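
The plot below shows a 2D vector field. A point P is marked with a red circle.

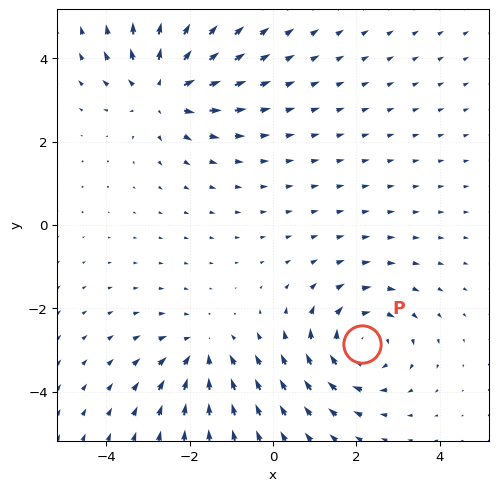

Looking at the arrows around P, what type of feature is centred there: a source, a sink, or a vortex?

At P (2.1, -2.8) the arrows circulate clockwise. Divergence ≈0, curl about -4 — near-zero divergence with nonzero curl is a vortex.

vortex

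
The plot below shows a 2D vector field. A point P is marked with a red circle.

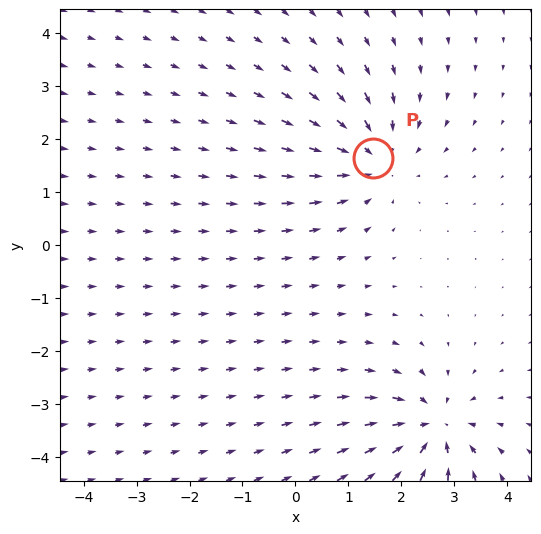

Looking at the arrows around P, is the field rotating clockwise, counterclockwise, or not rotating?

Near P at (1.5, 1.6) the arrows show no circulation. The curl there is ≈0.

not rotating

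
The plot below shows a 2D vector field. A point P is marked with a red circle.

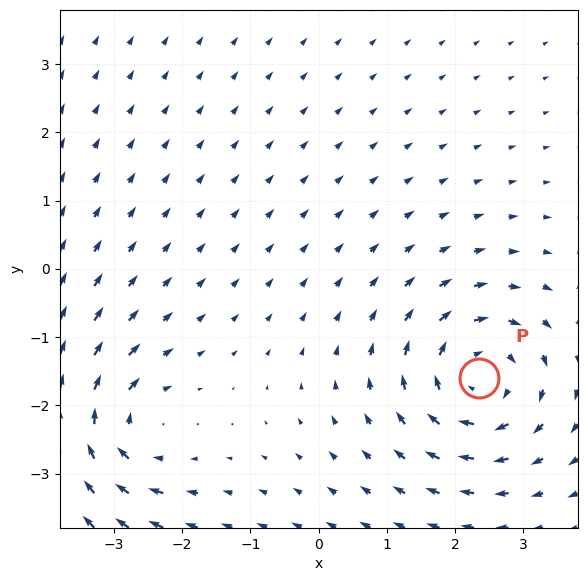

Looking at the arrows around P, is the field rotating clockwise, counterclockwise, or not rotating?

clockwise

Near P at (2.4, -1.6) the arrows circulate clockwise. The curl (z-component) there is about -4; negative curl means clockwise rotation.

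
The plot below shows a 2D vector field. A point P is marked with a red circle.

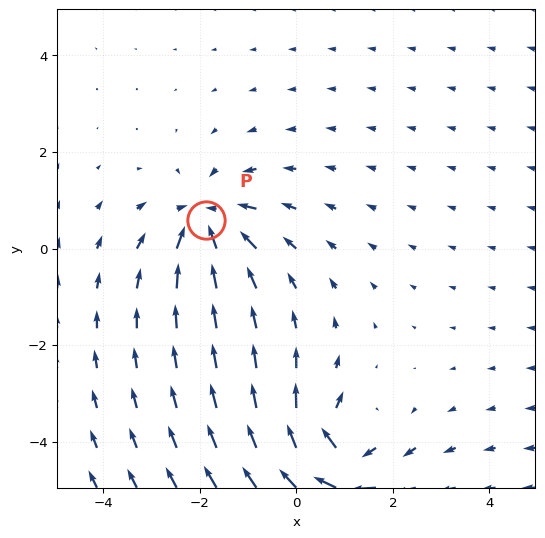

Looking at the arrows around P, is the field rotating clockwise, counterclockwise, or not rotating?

Near P at (-1.9, 0.6) the arrows show no circulation. The curl there is ≈0.

not rotating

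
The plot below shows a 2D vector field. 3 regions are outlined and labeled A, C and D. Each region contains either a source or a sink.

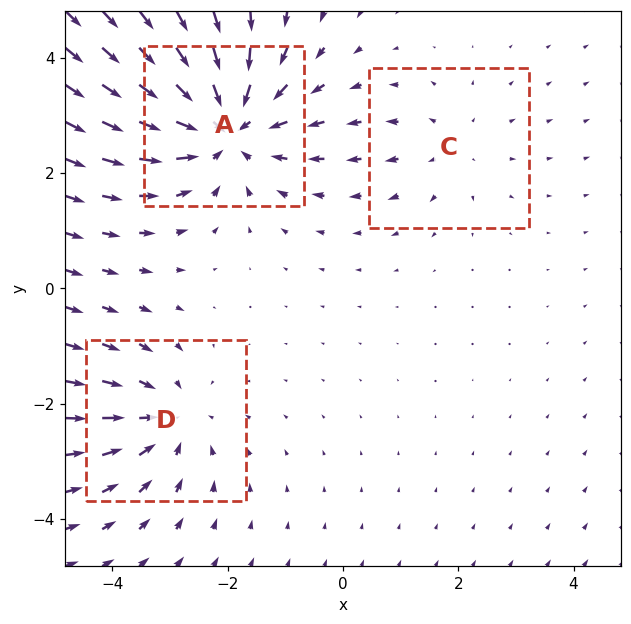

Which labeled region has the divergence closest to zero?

C

Divergence at each region's feature centre — A: about -5, C: about +2, D: about -3. Region C is closest to zero.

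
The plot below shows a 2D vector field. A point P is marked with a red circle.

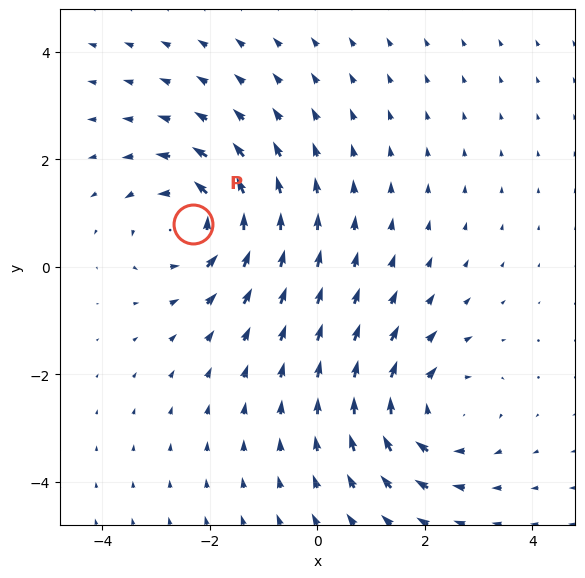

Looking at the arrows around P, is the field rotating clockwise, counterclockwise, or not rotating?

counterclockwise

Near P at (-2.3, 0.8) the arrows circulate counterclockwise. The curl (z-component) there is about +4; positive curl means counterclockwise rotation.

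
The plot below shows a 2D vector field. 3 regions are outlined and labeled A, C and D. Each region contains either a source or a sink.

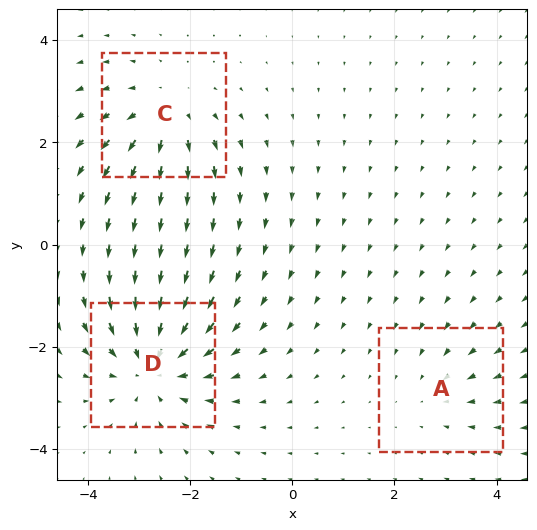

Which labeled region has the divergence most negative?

D

Divergence at each region's feature centre — A: about -2, C: about +3, D: about -4. Region D is most negative.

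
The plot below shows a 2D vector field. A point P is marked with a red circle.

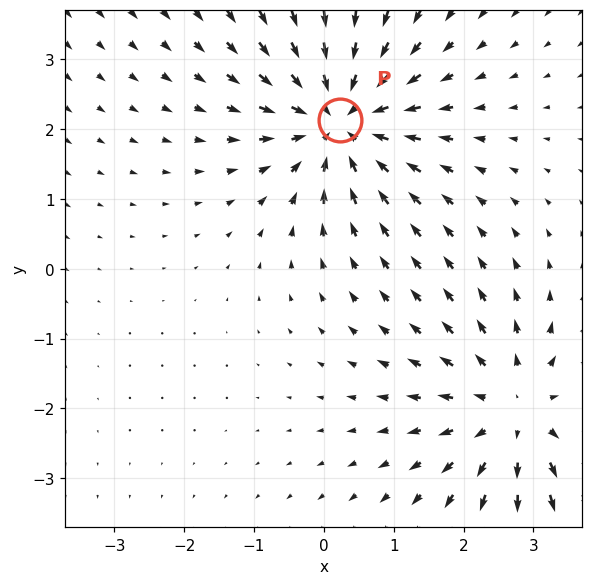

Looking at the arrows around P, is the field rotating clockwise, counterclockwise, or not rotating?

not rotating

Near P at (0.2, 2.1) the arrows show no circulation. The curl there is ≈0.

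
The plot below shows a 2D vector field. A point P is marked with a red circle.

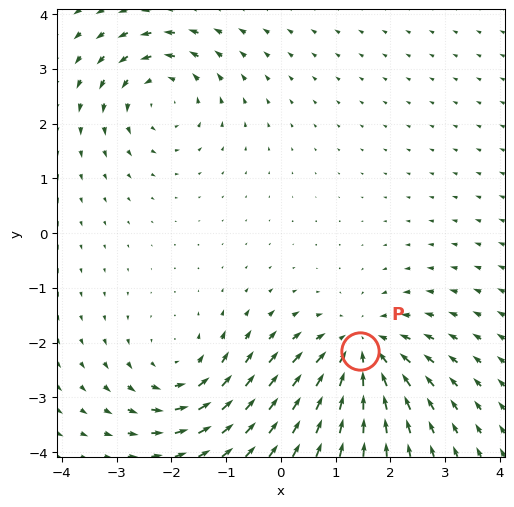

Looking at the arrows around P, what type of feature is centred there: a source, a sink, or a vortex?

sink

At P (1.4, -2.2) the arrows converge inward. Divergence about -4, curl ≈0 — negative divergence with near-zero curl is a sink.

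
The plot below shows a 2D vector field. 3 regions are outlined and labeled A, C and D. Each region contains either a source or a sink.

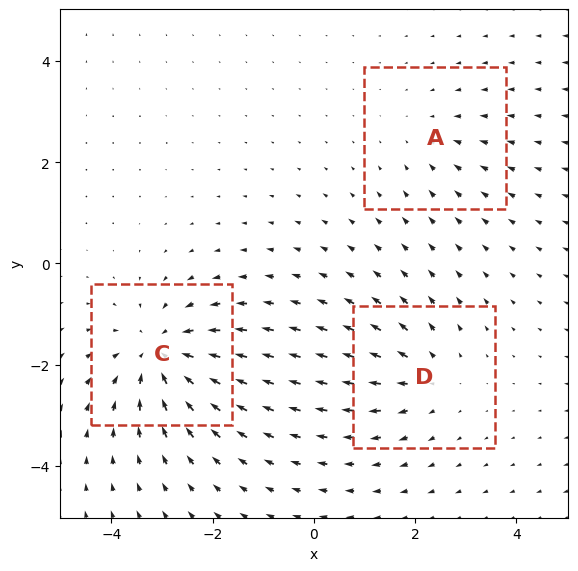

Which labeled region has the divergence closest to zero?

Divergence at each region's feature centre — A: about -2, C: about -5, D: about +3. Region A is closest to zero.

A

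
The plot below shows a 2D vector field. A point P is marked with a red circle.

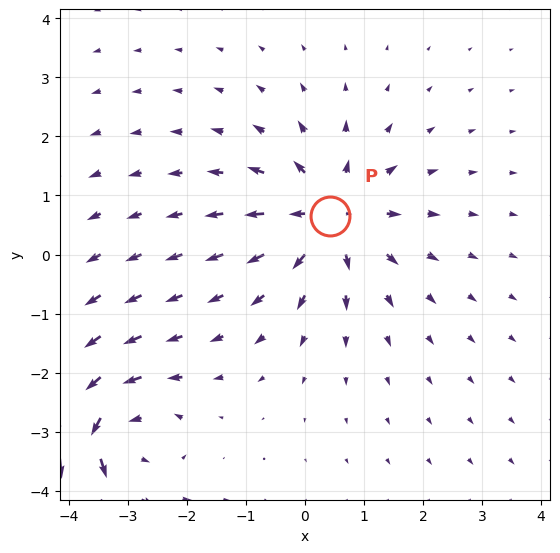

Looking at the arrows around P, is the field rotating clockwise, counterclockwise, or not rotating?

not rotating

Near P at (0.4, 0.7) the arrows show no circulation. The curl there is ≈0.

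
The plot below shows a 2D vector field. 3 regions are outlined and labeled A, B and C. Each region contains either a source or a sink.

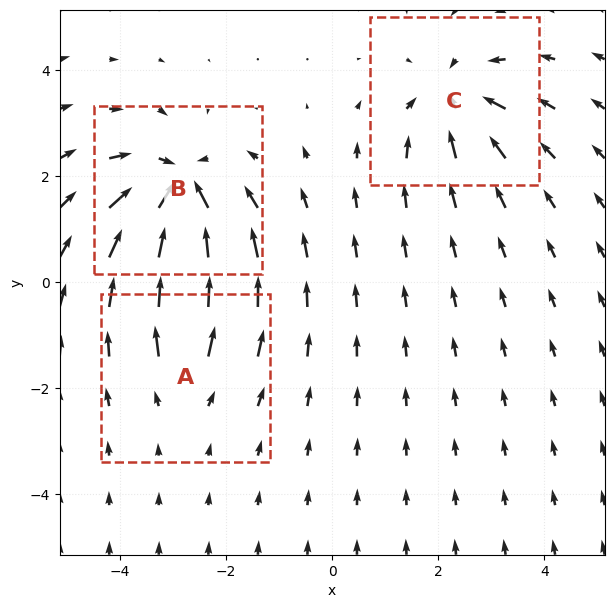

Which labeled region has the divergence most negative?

Divergence at each region's feature centre — A: about +2, B: about -6, C: about -4. Region B is most negative.

B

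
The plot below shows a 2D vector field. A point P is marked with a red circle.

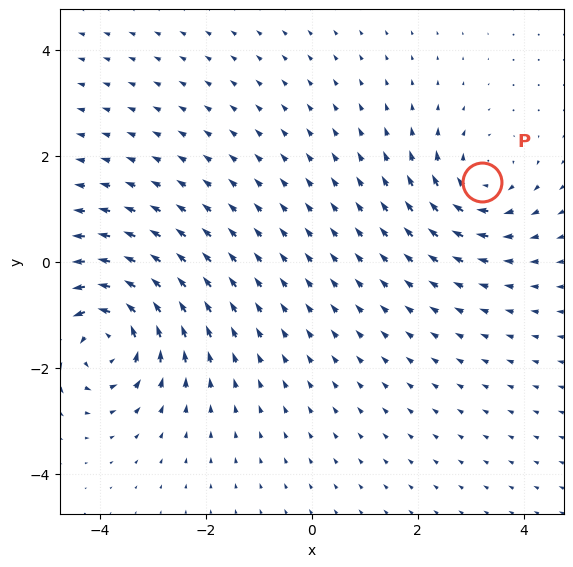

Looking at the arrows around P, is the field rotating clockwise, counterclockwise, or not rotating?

clockwise

Near P at (3.2, 1.5) the arrows circulate clockwise. The curl (z-component) there is about -4; negative curl means clockwise rotation.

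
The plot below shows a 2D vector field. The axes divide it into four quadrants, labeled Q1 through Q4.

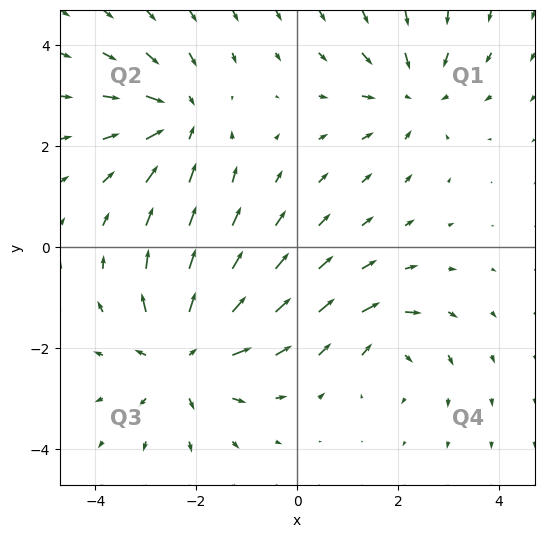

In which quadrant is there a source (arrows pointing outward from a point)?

The source sits at approximately (-2.3, -2.2), which lies in quadrant Q3. The divergence there is about +5, positive as expected for a source.

Q3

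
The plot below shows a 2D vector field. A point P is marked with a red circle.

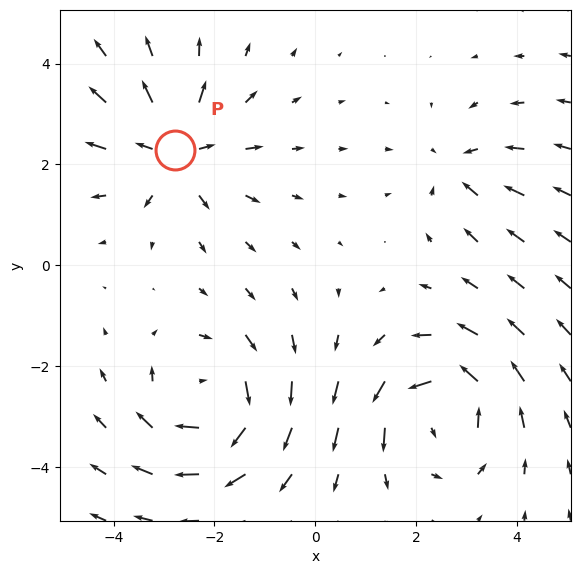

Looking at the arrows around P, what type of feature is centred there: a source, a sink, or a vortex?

source

At P (-2.8, 2.3) the arrows spread outward. Divergence about +5, curl ≈0 — positive divergence with near-zero curl is a source.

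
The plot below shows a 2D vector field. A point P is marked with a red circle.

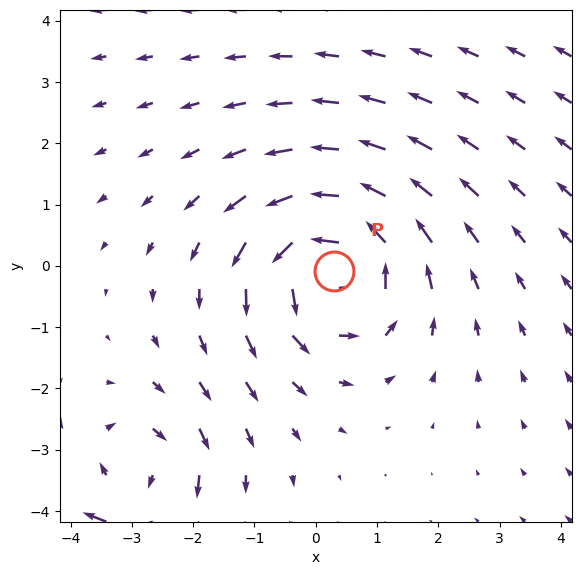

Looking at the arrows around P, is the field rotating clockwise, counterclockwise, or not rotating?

Near P at (0.3, -0.1) the arrows circulate counterclockwise. The curl (z-component) there is about +4; positive curl means counterclockwise rotation.

counterclockwise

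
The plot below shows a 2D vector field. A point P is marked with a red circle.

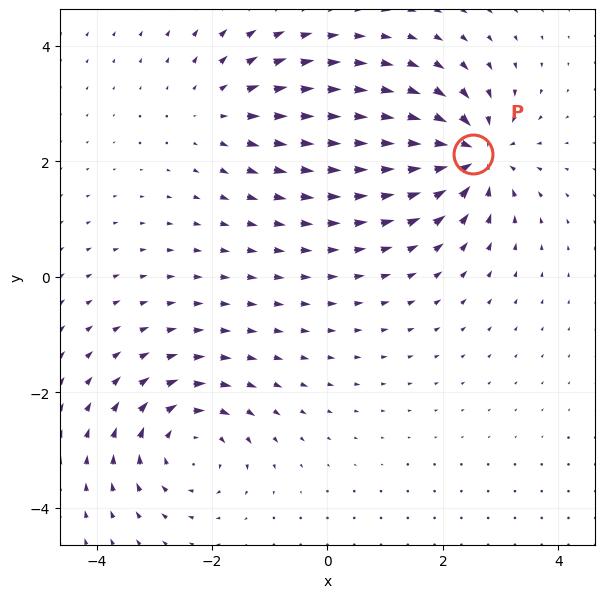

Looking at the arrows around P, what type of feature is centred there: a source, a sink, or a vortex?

sink

At P (2.5, 2.1) the arrows converge inward. Divergence about -7, curl ≈0 — negative divergence with near-zero curl is a sink.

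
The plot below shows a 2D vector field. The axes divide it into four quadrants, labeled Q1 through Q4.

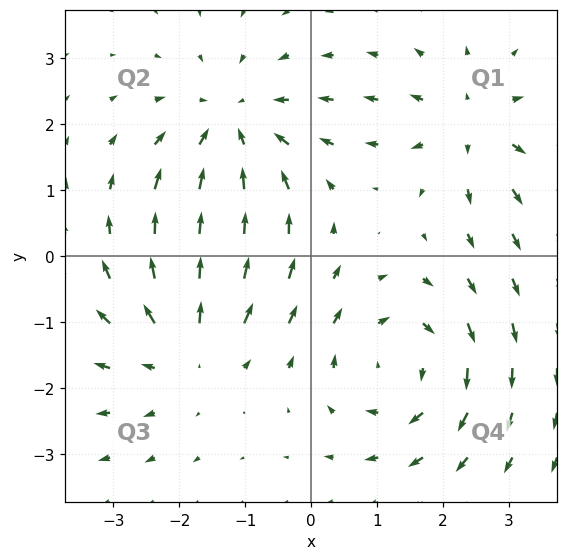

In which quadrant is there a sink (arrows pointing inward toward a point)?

The sink sits at approximately (-1.2, 2.0), which lies in quadrant Q2. The divergence there is about -4, negative as expected for a sink.

Q2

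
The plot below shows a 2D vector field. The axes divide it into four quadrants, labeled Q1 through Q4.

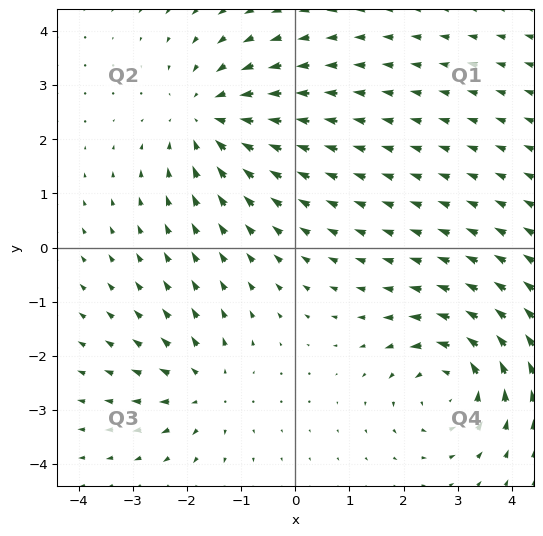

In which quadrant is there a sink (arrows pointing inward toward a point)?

The sink sits at approximately (-1.6, 2.4), which lies in quadrant Q2. The divergence there is about -4, negative as expected for a sink.

Q2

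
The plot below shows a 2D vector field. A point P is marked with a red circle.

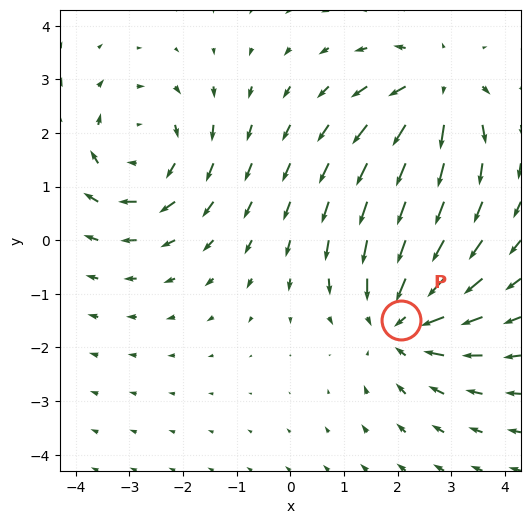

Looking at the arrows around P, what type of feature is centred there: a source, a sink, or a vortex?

At P (2.1, -1.5) the arrows converge inward. Divergence about -4, curl ≈0 — negative divergence with near-zero curl is a sink.

sink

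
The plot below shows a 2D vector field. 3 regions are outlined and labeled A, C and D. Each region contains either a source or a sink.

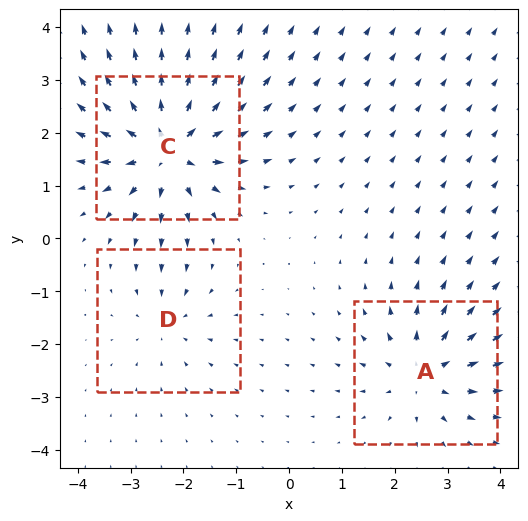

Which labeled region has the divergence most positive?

Divergence at each region's feature centre — A: about +4, C: about +6, D: about -2. Region C is most positive.

C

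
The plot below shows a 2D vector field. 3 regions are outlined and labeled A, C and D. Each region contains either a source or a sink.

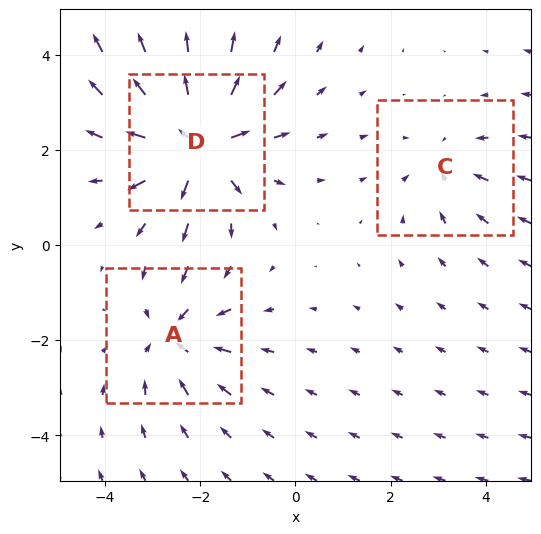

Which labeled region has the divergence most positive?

D

Divergence at each region's feature centre — A: about -3, C: about -2, D: about +5. Region D is most positive.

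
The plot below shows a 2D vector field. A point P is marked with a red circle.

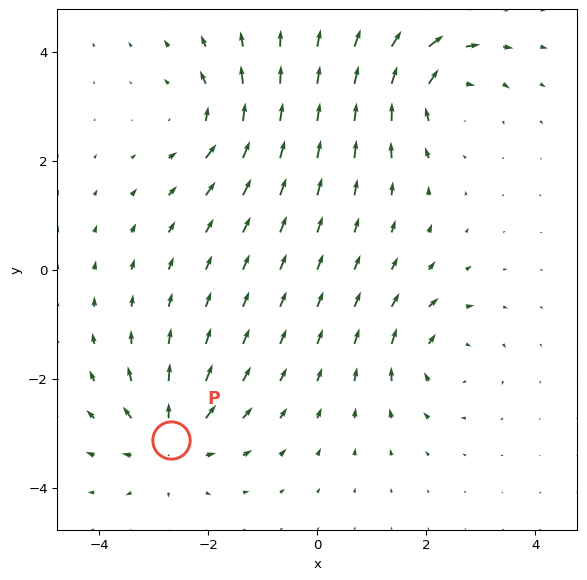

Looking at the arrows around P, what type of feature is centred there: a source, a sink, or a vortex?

At P (-2.7, -3.1) the arrows spread outward. Divergence about +6, curl ≈0 — positive divergence with near-zero curl is a source.

source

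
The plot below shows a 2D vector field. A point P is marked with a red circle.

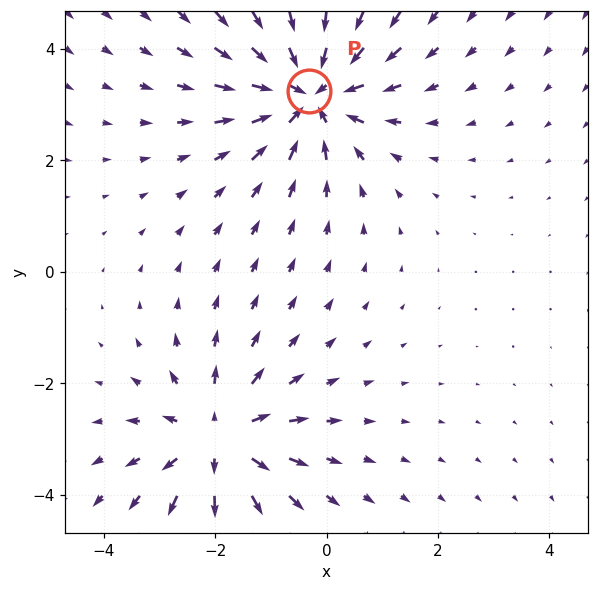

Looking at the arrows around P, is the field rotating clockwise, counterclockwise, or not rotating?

Near P at (-0.3, 3.2) the arrows show no circulation. The curl there is ≈0.

not rotating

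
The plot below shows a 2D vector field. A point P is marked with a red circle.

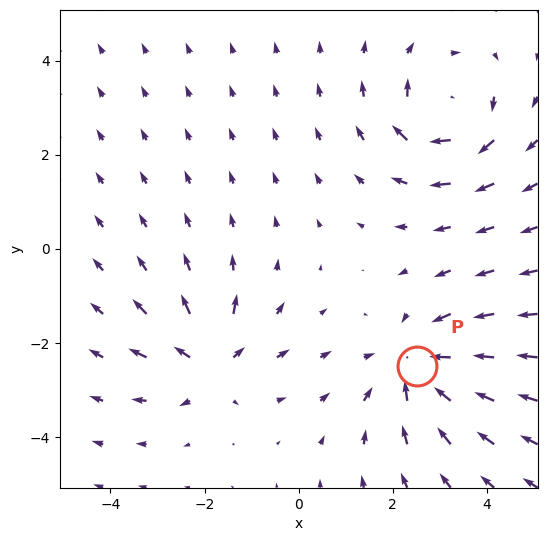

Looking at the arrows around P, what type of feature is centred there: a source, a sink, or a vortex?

sink

At P (2.5, -2.5) the arrows converge inward. Divergence about -3, curl ≈0 — negative divergence with near-zero curl is a sink.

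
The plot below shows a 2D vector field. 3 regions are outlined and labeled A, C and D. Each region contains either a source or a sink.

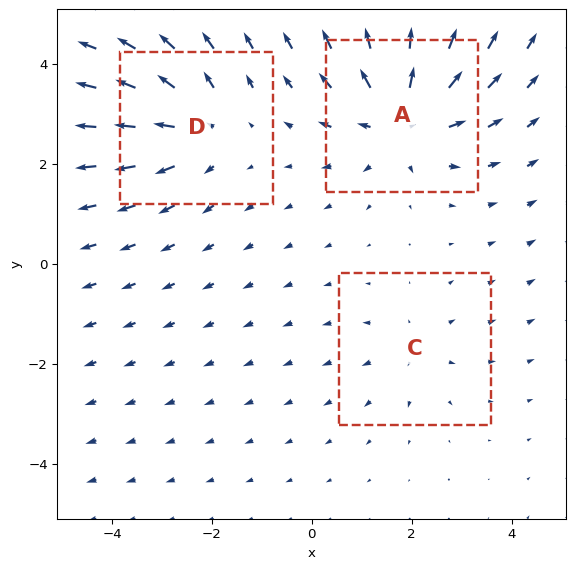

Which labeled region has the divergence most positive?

Divergence at each region's feature centre — A: about +5, C: about +2, D: about +3. Region A is most positive.

A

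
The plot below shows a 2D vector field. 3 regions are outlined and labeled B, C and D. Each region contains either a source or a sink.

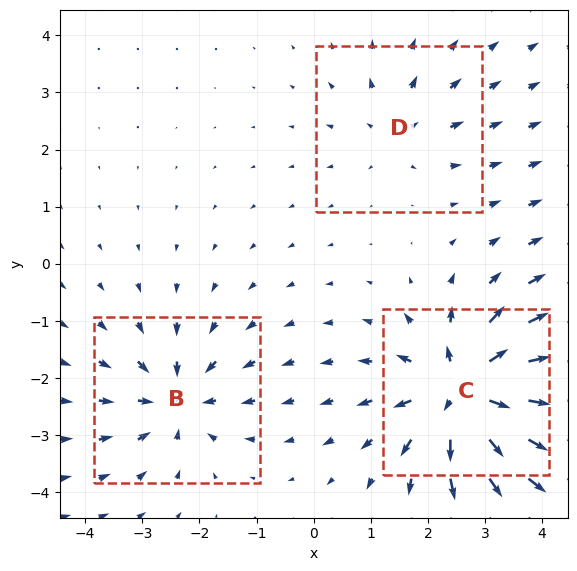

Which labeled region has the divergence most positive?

Divergence at each region's feature centre — B: about -4, C: about +7, D: about +3. Region C is most positive.

C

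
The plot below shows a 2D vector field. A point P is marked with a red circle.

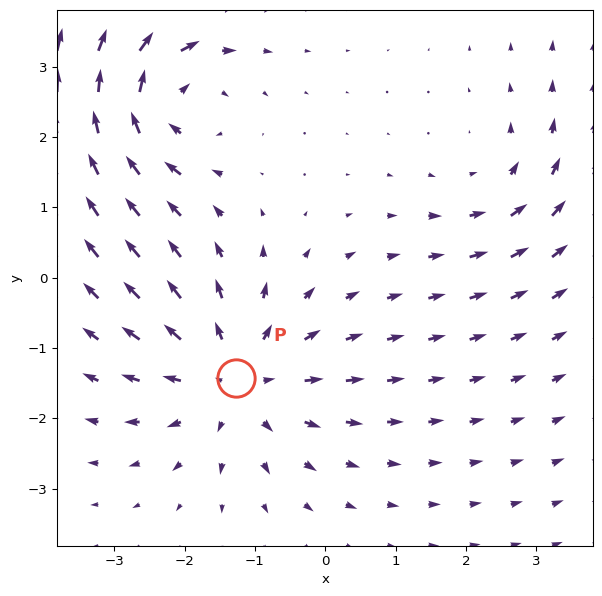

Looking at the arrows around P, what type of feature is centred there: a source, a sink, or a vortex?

source

At P (-1.3, -1.4) the arrows spread outward. Divergence about +4, curl ≈0 — positive divergence with near-zero curl is a source.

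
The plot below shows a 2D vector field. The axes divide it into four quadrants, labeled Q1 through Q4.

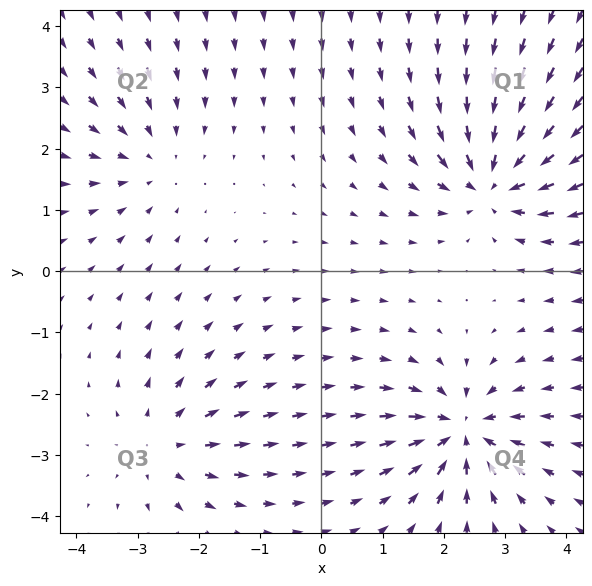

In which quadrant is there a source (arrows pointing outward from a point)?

The source sits at approximately (-2.6, -2.8), which lies in quadrant Q3. The divergence there is about +3, positive as expected for a source.

Q3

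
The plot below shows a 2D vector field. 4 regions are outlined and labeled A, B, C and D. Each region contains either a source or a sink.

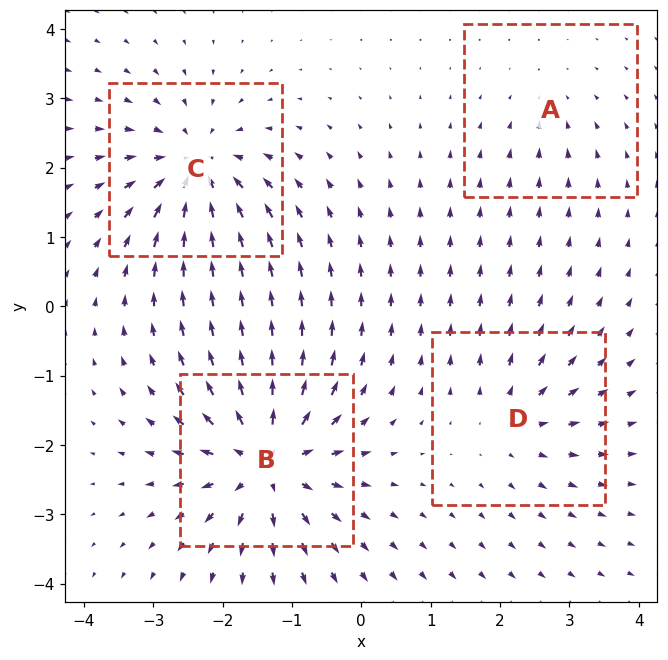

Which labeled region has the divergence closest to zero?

Divergence at each region's feature centre — A: about -2, B: about +8, C: about -6, D: about +4. Region A is closest to zero.

A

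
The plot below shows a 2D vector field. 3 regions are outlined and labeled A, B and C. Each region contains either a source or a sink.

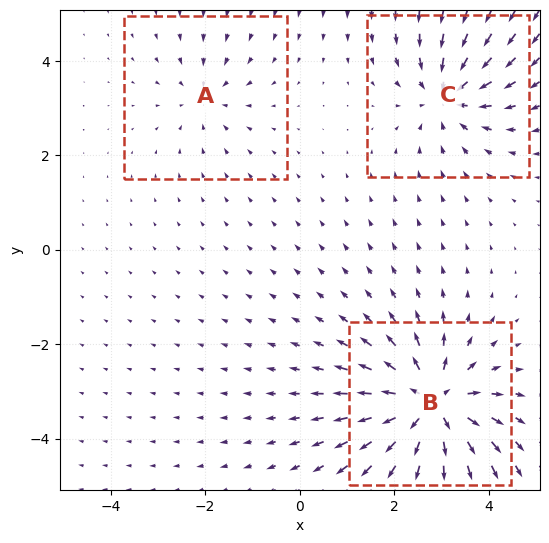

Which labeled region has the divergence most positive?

B

Divergence at each region's feature centre — A: about -2, B: about +6, C: about -4. Region B is most positive.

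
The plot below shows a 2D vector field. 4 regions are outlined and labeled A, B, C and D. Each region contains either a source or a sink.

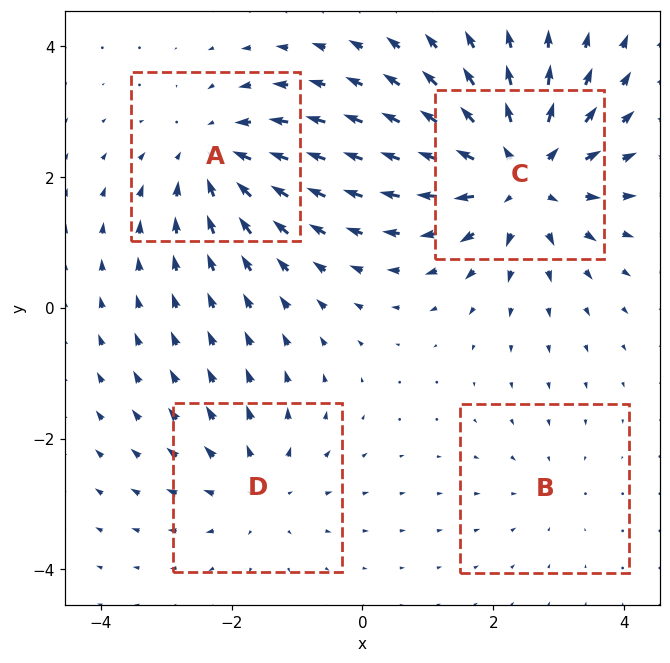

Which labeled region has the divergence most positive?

C

Divergence at each region's feature centre — A: about -4, B: about -2, C: about +7, D: about +3. Region C is most positive.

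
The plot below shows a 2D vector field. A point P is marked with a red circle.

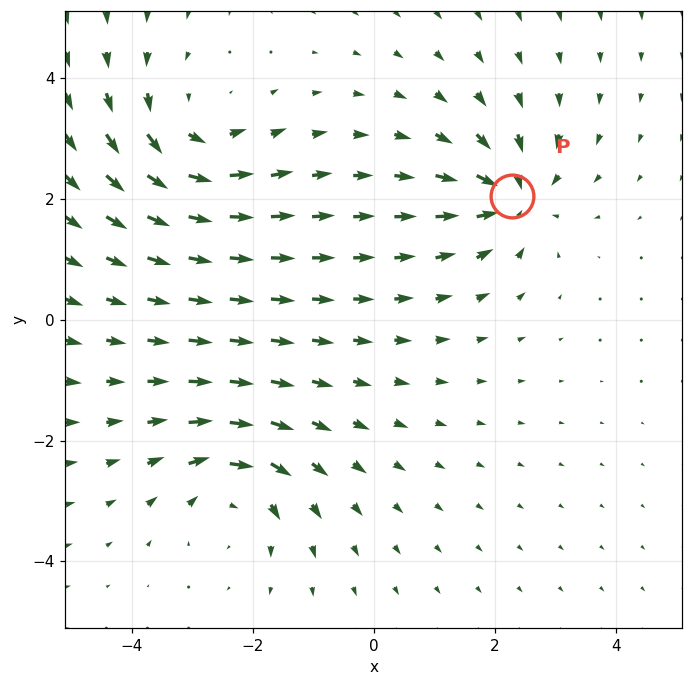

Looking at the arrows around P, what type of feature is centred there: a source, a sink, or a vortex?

sink

At P (2.3, 2.0) the arrows converge inward. Divergence about -4, curl ≈0 — negative divergence with near-zero curl is a sink.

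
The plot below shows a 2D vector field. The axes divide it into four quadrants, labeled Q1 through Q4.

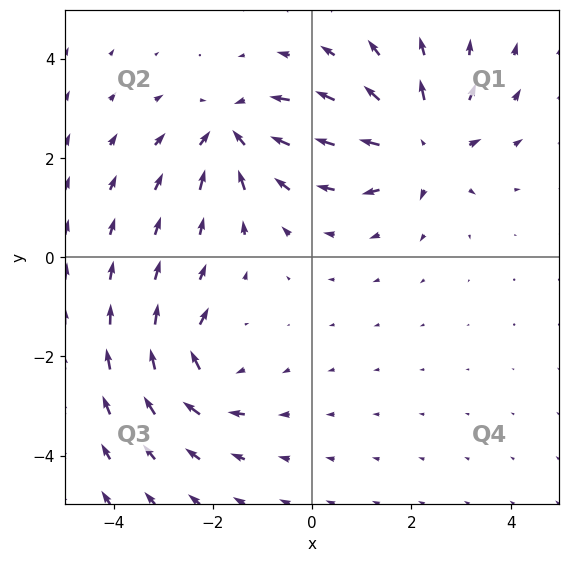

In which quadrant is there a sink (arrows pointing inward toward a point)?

The sink sits at approximately (-1.6, 2.5), which lies in quadrant Q2. The divergence there is about -5, negative as expected for a sink.

Q2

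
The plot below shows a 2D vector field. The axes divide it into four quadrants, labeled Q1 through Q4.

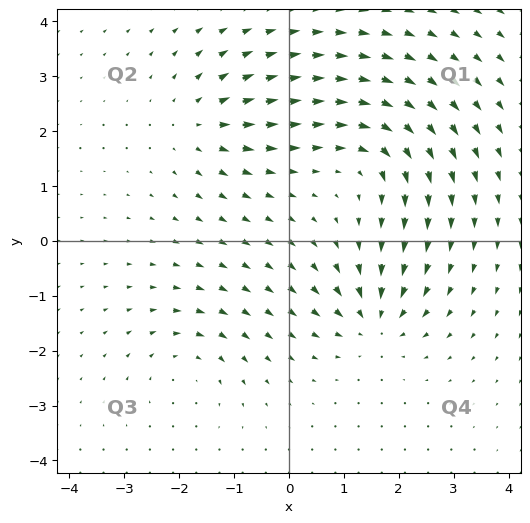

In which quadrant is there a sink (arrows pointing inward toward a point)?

Q4

The sink sits at approximately (1.5, -1.4), which lies in quadrant Q4. The divergence there is about -6, negative as expected for a sink.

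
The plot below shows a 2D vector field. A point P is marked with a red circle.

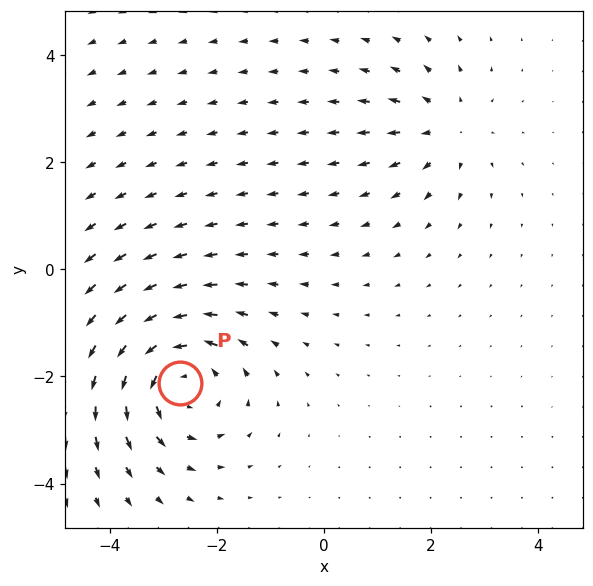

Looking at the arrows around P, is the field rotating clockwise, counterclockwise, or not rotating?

Near P at (-2.7, -2.1) the arrows circulate counterclockwise. The curl (z-component) there is about +4; positive curl means counterclockwise rotation.

counterclockwise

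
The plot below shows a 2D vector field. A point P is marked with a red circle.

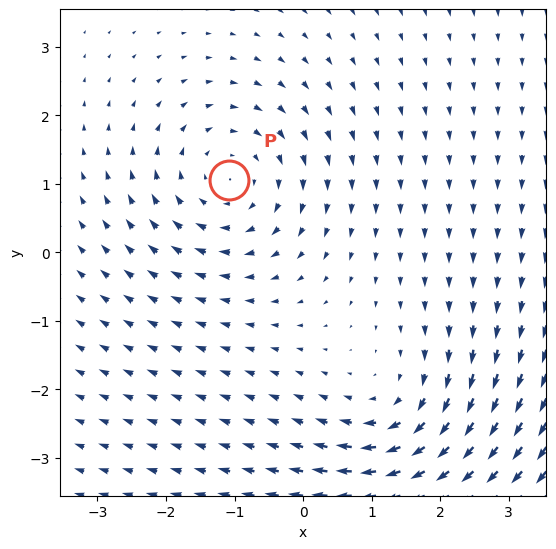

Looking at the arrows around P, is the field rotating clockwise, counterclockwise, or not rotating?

Near P at (-1.1, 1.1) the arrows circulate clockwise. The curl (z-component) there is about -3; negative curl means clockwise rotation.

clockwise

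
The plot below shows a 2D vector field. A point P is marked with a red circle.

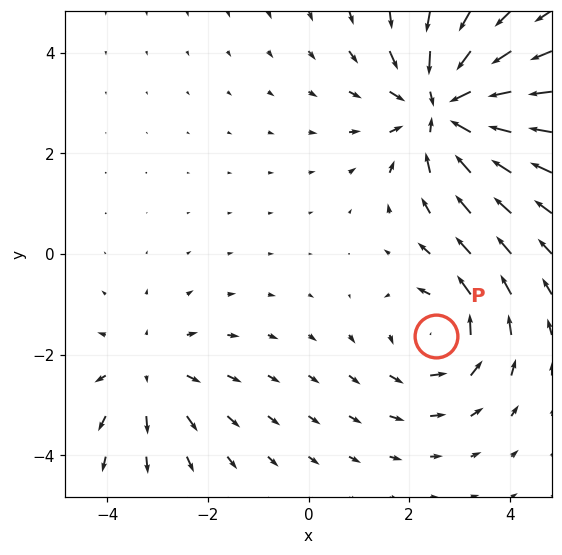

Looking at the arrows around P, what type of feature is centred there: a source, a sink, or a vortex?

At P (2.5, -1.6) the arrows circulate counterclockwise. Divergence ≈0, curl about +3 — near-zero divergence with nonzero curl is a vortex.

vortex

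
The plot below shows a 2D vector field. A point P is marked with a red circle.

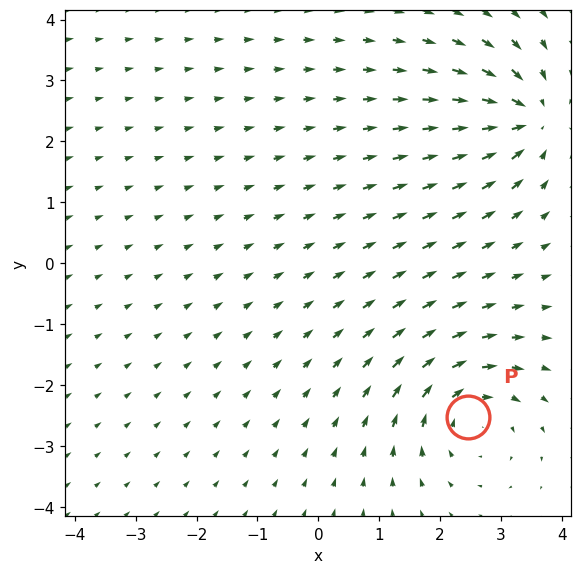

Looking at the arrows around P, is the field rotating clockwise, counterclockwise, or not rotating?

clockwise

Near P at (2.5, -2.5) the arrows circulate clockwise. The curl (z-component) there is about -5; negative curl means clockwise rotation.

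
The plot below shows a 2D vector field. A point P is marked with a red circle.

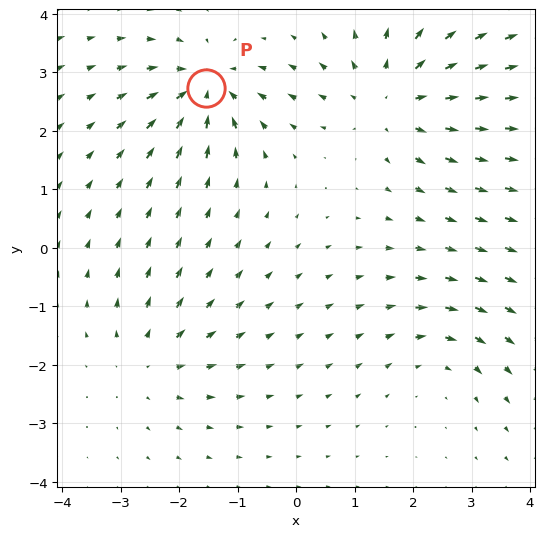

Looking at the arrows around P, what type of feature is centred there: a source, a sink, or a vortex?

sink

At P (-1.5, 2.7) the arrows converge inward. Divergence about -5, curl ≈0 — negative divergence with near-zero curl is a sink.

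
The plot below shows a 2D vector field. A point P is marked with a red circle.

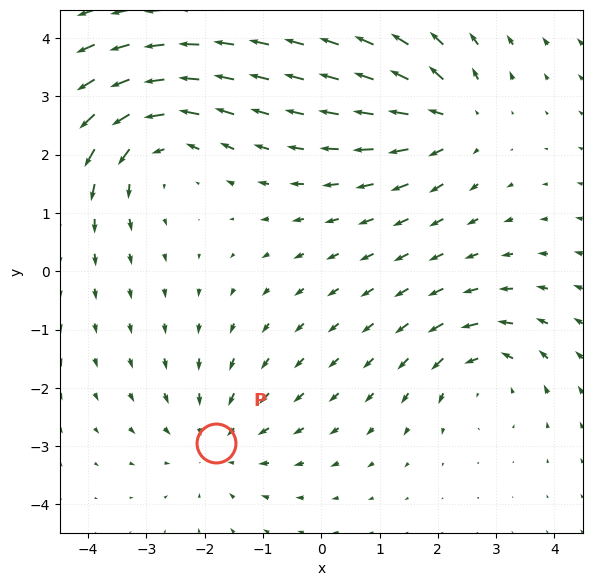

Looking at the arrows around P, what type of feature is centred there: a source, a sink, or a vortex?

sink

At P (-1.8, -2.9) the arrows converge inward. Divergence about -3, curl ≈0 — negative divergence with near-zero curl is a sink.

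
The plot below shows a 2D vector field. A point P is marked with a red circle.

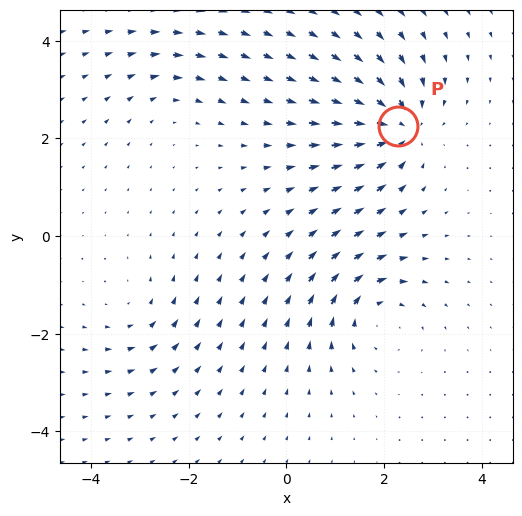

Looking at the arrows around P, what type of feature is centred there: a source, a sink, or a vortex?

At P (2.3, 2.2) the arrows converge inward. Divergence about -7, curl ≈0 — negative divergence with near-zero curl is a sink.

sink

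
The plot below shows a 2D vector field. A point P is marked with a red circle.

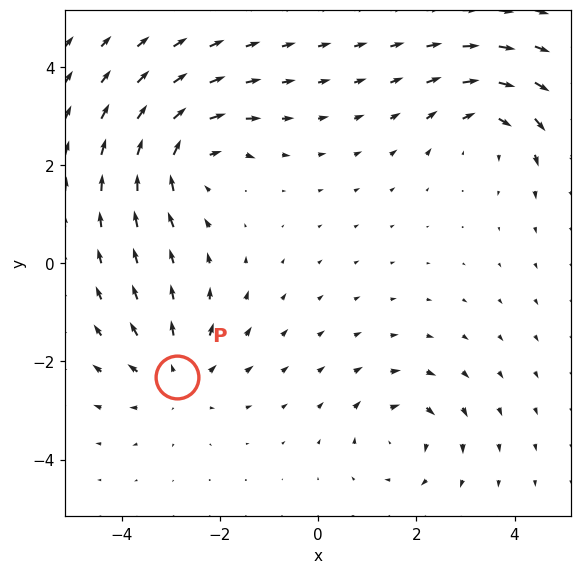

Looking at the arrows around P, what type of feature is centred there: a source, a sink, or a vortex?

At P (-2.9, -2.3) the arrows spread outward. Divergence about +4, curl ≈0 — positive divergence with near-zero curl is a source.

source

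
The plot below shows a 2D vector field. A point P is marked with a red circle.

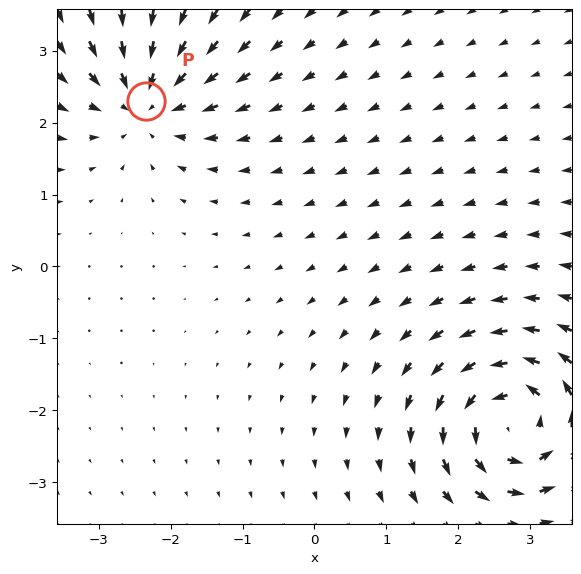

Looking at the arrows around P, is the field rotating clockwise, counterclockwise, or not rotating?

not rotating

Near P at (-2.4, 2.3) the arrows show no circulation. The curl there is ≈0.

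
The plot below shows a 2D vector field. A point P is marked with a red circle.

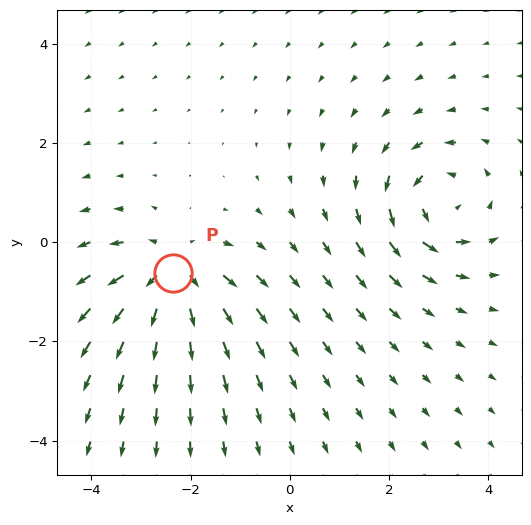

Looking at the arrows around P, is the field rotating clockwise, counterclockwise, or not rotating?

Near P at (-2.4, -0.6) the arrows show no circulation. The curl there is ≈0.

not rotating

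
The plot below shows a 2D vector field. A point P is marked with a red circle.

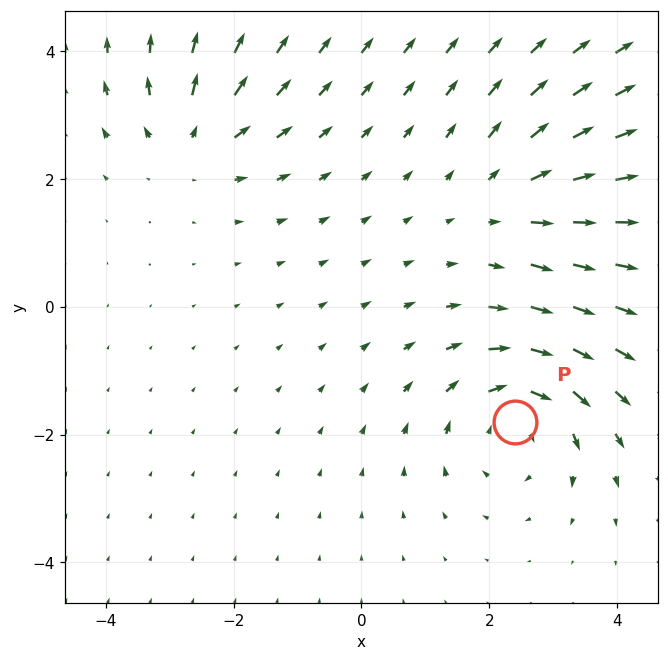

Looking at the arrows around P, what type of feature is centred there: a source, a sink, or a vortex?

At P (2.4, -1.8) the arrows circulate clockwise. Divergence ≈0, curl about -5 — near-zero divergence with nonzero curl is a vortex.

vortex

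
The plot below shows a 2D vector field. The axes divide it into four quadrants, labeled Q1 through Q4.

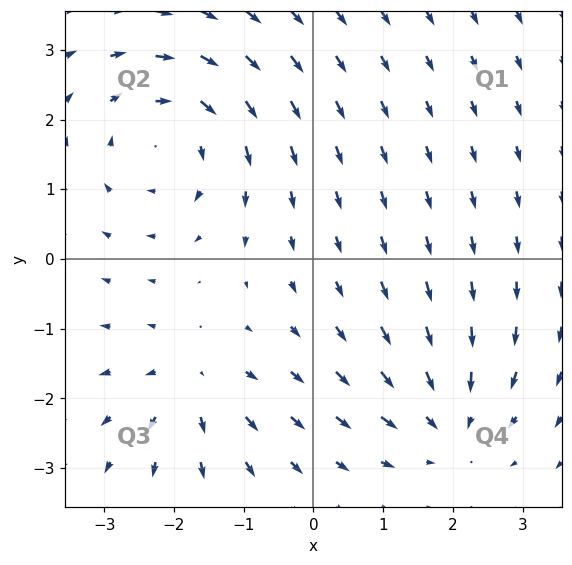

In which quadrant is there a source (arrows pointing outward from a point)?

Q3

The source sits at approximately (-1.8, -1.8), which lies in quadrant Q3. The divergence there is about +4, positive as expected for a source.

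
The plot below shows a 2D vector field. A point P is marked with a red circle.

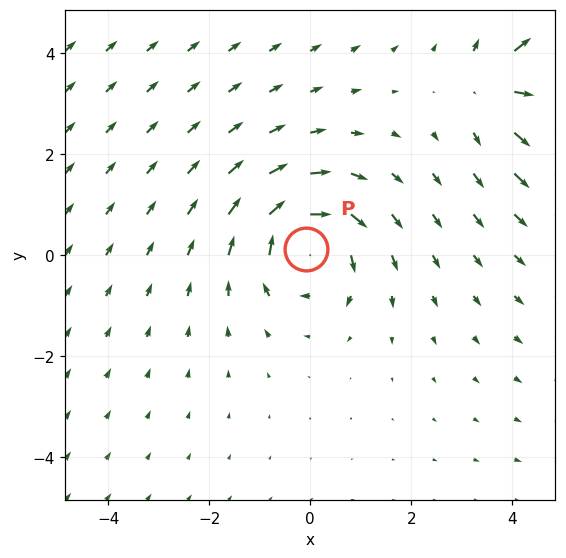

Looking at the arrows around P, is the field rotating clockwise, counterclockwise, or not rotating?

clockwise

Near P at (-0.1, 0.1) the arrows circulate clockwise. The curl (z-component) there is about -4; negative curl means clockwise rotation.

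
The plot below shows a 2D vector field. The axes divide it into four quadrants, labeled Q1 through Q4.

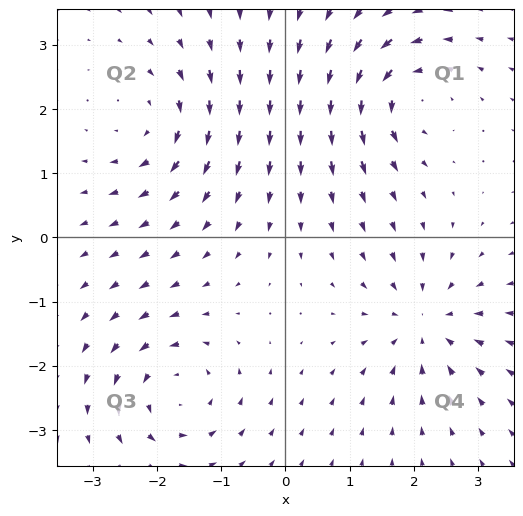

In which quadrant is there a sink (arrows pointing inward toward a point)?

Q4

The sink sits at approximately (2.2, -1.3), which lies in quadrant Q4. The divergence there is about -5, negative as expected for a sink.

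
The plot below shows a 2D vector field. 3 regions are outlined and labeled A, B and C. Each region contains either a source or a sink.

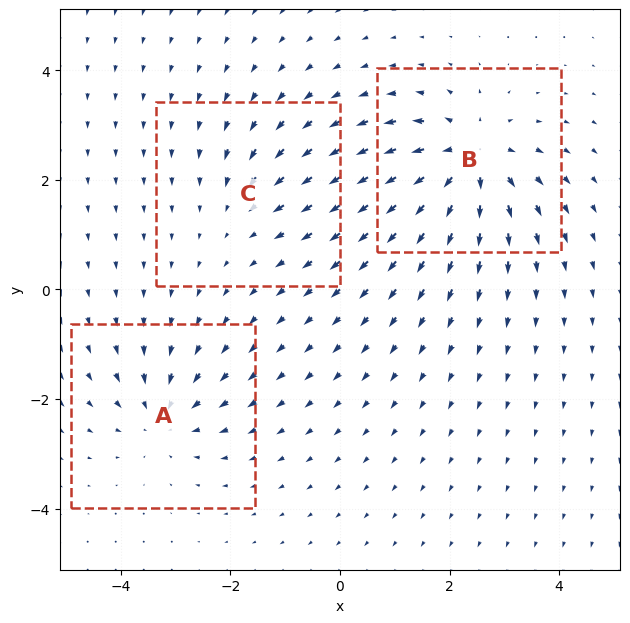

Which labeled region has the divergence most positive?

Divergence at each region's feature centre — A: about -3, B: about +5, C: about -2. Region B is most positive.

B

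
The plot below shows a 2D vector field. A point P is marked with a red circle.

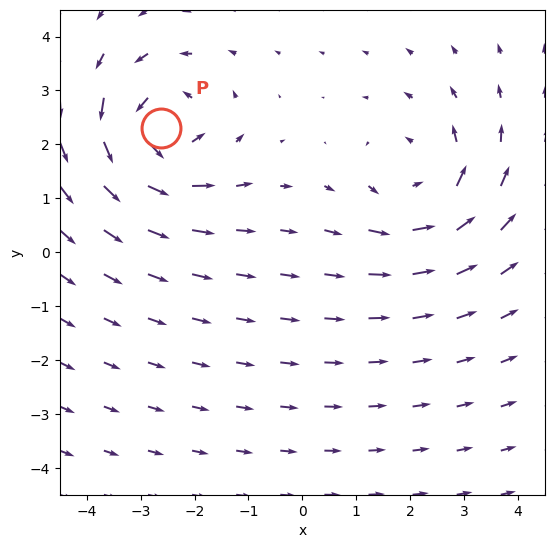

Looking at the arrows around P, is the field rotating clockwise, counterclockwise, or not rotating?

Near P at (-2.6, 2.3) the arrows circulate counterclockwise. The curl (z-component) there is about +5; positive curl means counterclockwise rotation.

counterclockwise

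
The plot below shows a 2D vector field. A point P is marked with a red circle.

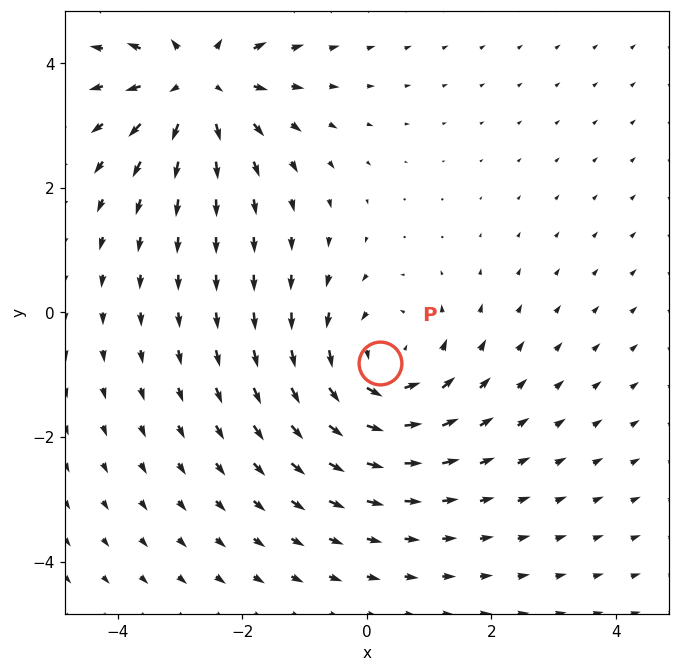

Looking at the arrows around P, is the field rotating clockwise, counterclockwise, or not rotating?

counterclockwise

Near P at (0.2, -0.8) the arrows circulate counterclockwise. The curl (z-component) there is about +3; positive curl means counterclockwise rotation.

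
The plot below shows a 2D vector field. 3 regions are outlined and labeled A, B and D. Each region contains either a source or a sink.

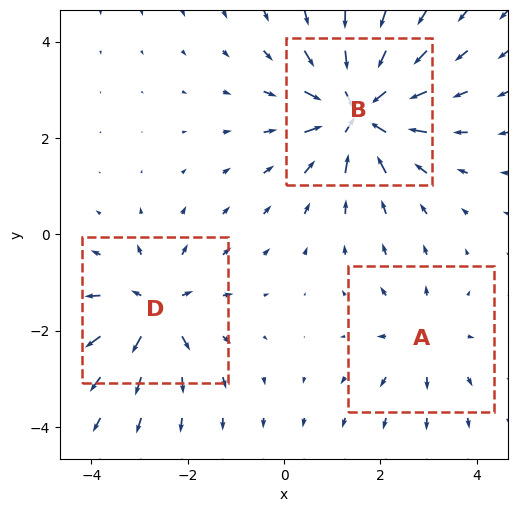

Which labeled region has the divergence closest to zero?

A

Divergence at each region's feature centre — A: about +3, B: about -6, D: about +4. Region A is closest to zero.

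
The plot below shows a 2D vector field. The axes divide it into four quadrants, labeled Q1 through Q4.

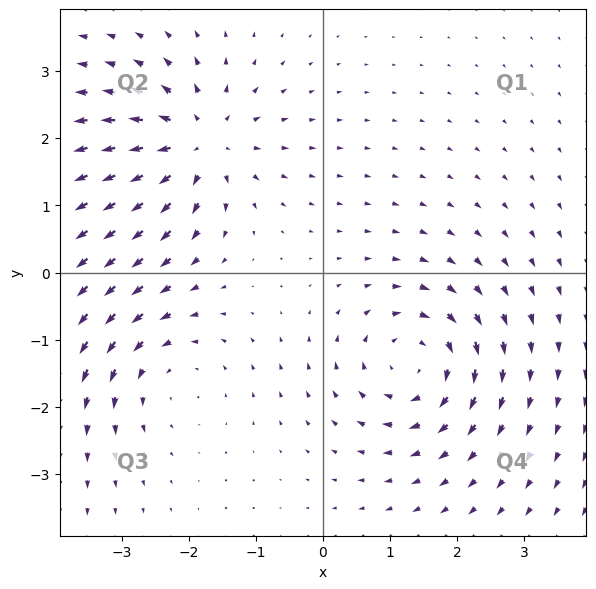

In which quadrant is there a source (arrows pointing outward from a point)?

Q2

The source sits at approximately (-1.9, 1.9), which lies in quadrant Q2. The divergence there is about +5, positive as expected for a source.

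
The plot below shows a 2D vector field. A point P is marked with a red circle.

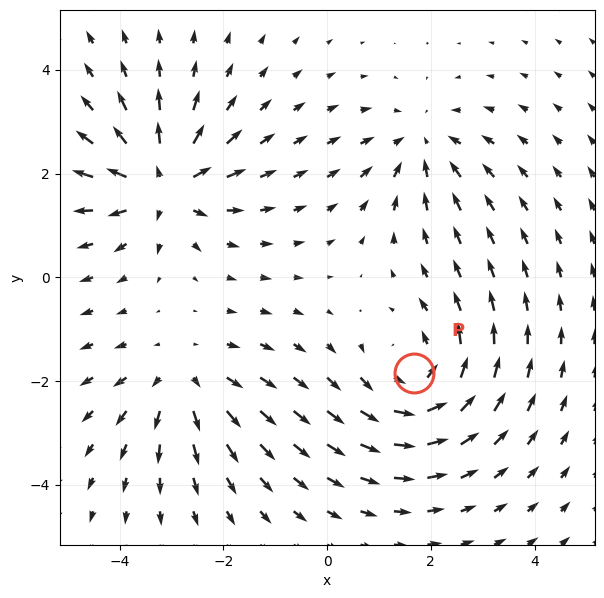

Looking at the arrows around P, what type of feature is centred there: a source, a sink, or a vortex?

At P (1.7, -1.9) the arrows circulate counterclockwise. Divergence ≈0, curl about +4 — near-zero divergence with nonzero curl is a vortex.

vortex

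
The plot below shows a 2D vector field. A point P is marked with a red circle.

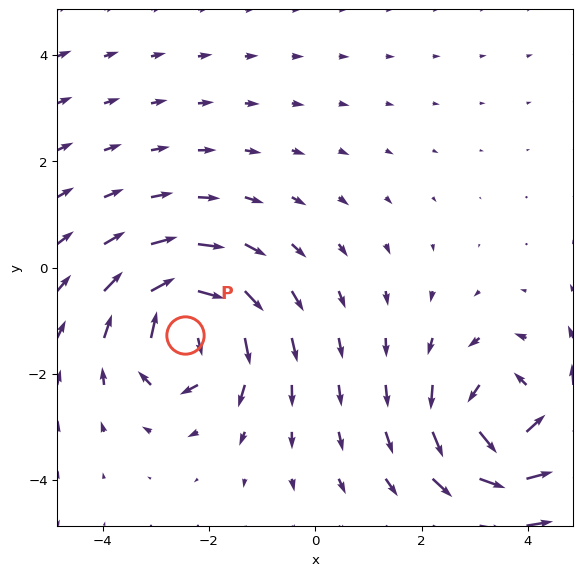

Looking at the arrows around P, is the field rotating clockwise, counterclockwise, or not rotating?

Near P at (-2.5, -1.3) the arrows circulate clockwise. The curl (z-component) there is about -6; negative curl means clockwise rotation.

clockwise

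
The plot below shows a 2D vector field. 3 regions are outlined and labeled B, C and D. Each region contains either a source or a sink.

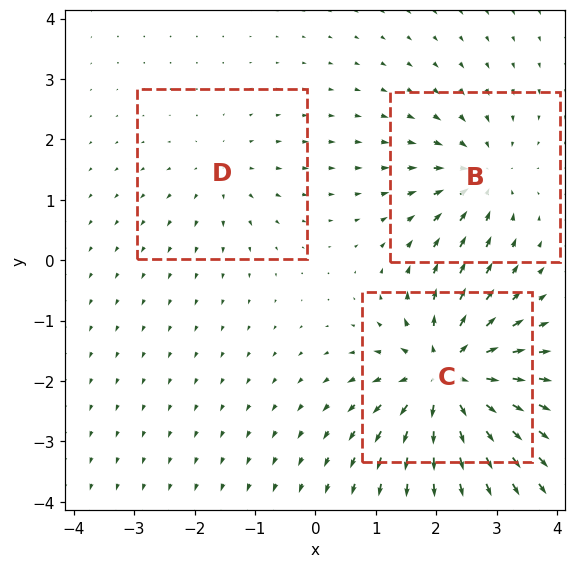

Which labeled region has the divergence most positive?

Divergence at each region's feature centre — B: about -4, C: about +6, D: about +2. Region C is most positive.

C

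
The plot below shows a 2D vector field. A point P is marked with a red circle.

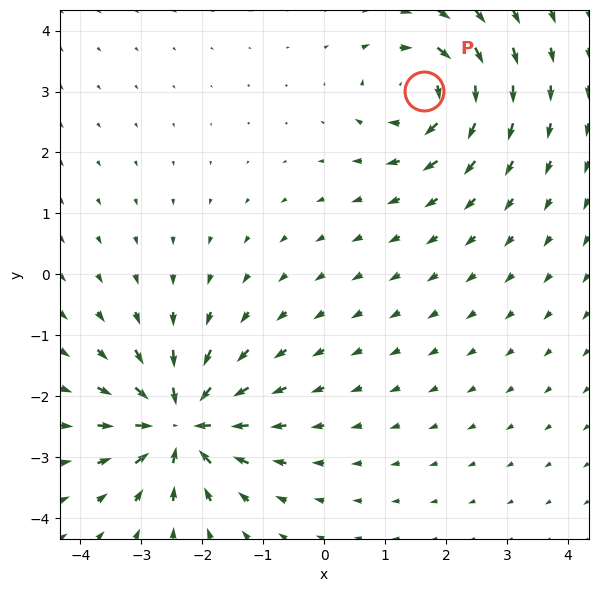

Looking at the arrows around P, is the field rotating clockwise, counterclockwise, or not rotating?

clockwise

Near P at (1.6, 3.0) the arrows circulate clockwise. The curl (z-component) there is about -4; negative curl means clockwise rotation.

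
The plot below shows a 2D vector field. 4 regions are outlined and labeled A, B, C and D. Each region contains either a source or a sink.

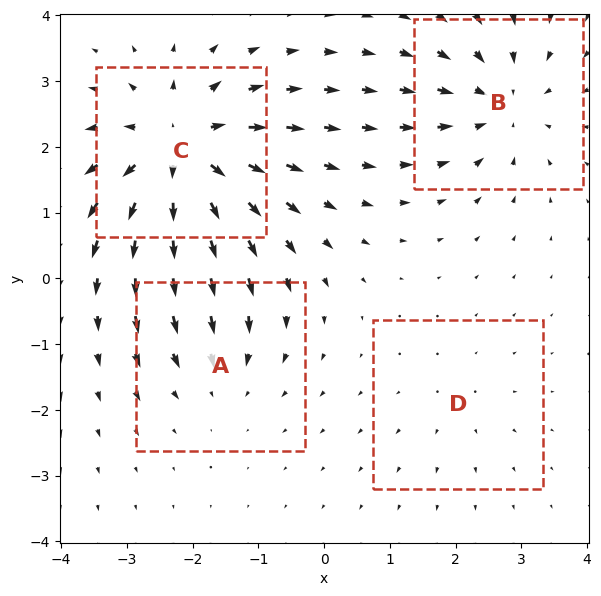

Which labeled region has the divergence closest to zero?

D

Divergence at each region's feature centre — A: about -3, B: about -5, C: about +7, D: about +2. Region D is closest to zero.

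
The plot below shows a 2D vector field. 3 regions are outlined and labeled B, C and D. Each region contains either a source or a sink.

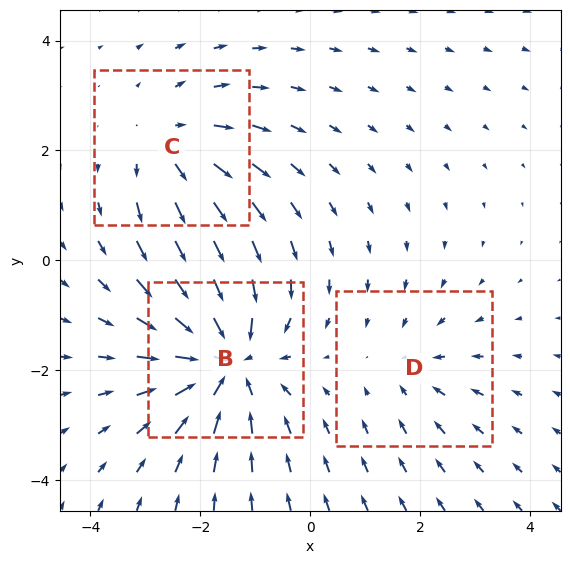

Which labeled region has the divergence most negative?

Divergence at each region's feature centre — B: about -5, C: about +3, D: about -2. Region B is most negative.

B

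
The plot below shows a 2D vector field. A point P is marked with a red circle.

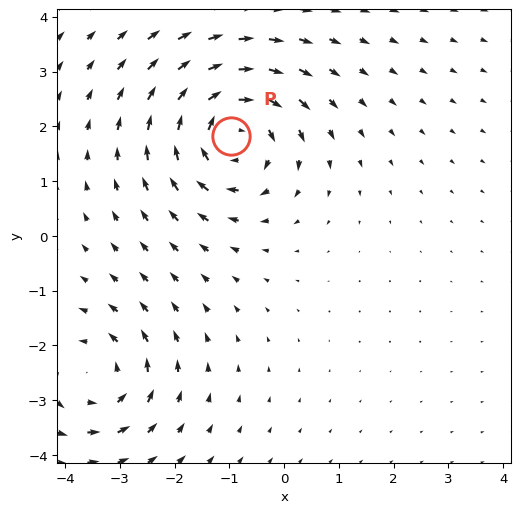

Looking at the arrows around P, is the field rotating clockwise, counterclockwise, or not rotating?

Near P at (-1.0, 1.8) the arrows circulate clockwise. The curl (z-component) there is about -5; negative curl means clockwise rotation.

clockwise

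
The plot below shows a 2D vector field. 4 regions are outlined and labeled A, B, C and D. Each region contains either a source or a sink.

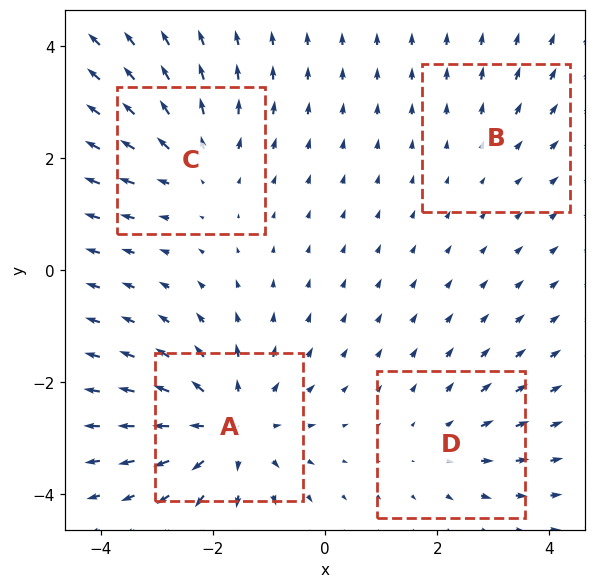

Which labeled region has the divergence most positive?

A

Divergence at each region's feature centre — A: about +6, B: about +2, C: about +4, D: about +3. Region A is most positive.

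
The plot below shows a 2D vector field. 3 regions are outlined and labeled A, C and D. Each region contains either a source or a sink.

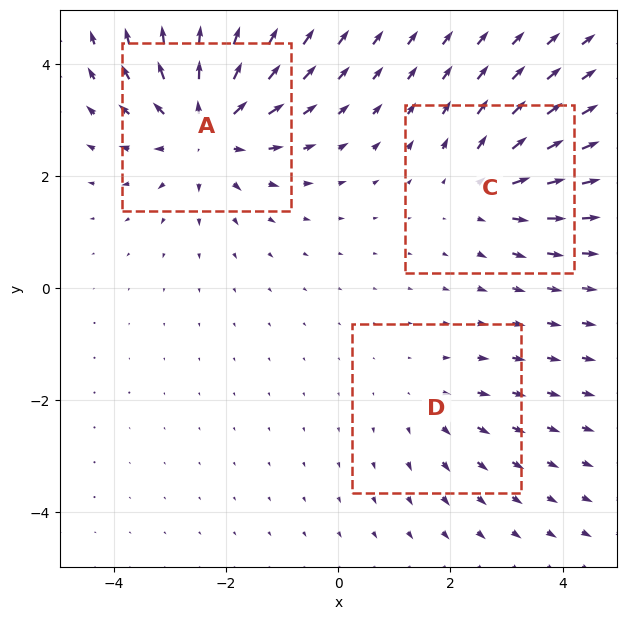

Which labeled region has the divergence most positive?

Divergence at each region's feature centre — A: about +5, C: about +3, D: about +2. Region A is most positive.

A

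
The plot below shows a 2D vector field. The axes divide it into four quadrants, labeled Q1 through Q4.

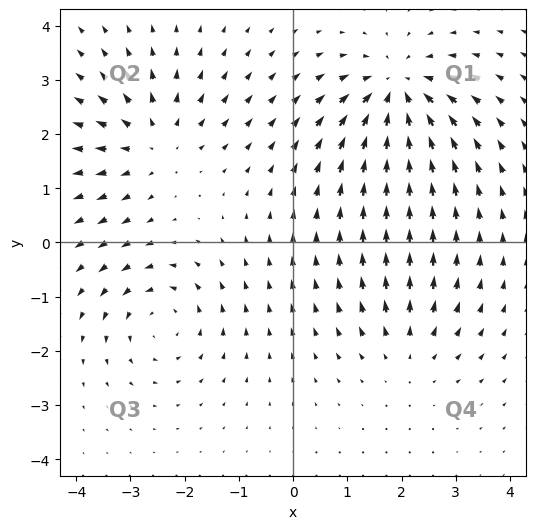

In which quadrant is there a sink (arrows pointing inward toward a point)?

Q1

The sink sits at approximately (1.9, 2.8), which lies in quadrant Q1. The divergence there is about -6, negative as expected for a sink.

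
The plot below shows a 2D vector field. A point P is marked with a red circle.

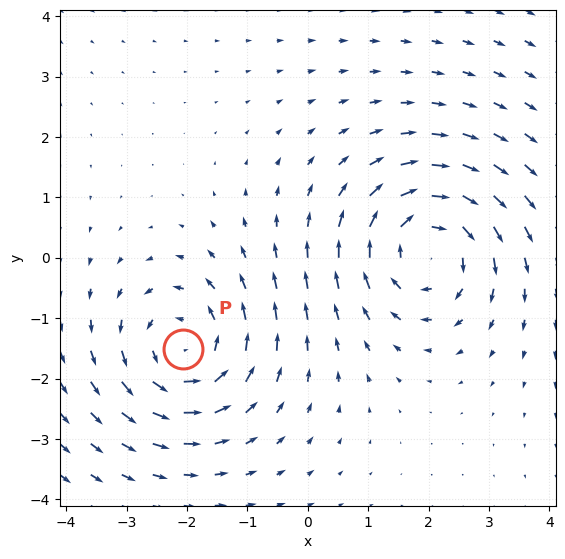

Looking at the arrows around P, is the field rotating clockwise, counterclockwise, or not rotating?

counterclockwise

Near P at (-2.1, -1.5) the arrows circulate counterclockwise. The curl (z-component) there is about +4; positive curl means counterclockwise rotation.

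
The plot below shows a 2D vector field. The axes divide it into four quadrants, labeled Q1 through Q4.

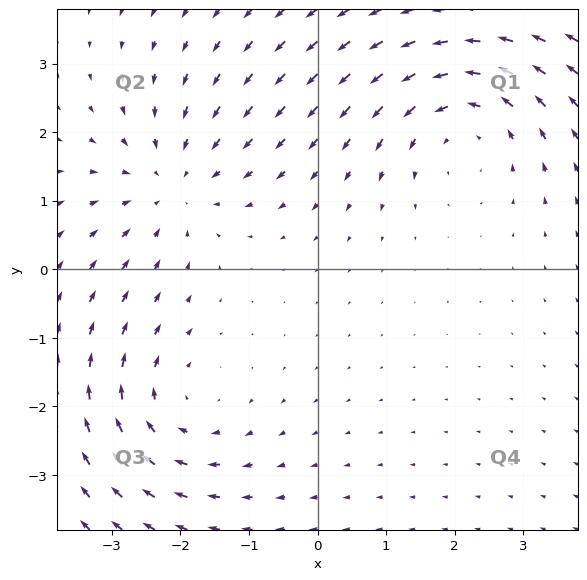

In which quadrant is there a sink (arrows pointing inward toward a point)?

Q2

The sink sits at approximately (-2.1, 1.2), which lies in quadrant Q2. The divergence there is about -3, negative as expected for a sink.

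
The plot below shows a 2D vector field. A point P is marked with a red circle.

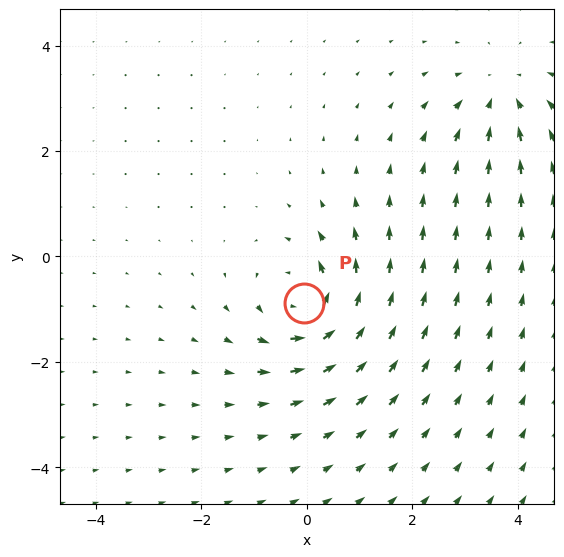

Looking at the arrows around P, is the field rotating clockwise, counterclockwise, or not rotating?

counterclockwise

Near P at (-0.1, -0.9) the arrows circulate counterclockwise. The curl (z-component) there is about +6; positive curl means counterclockwise rotation.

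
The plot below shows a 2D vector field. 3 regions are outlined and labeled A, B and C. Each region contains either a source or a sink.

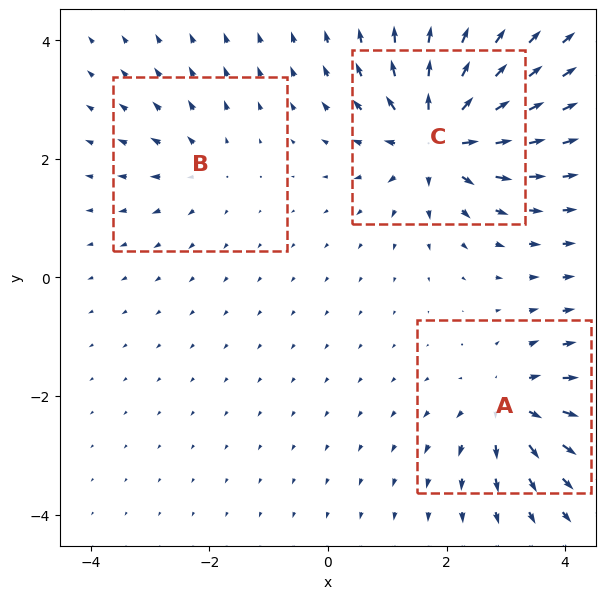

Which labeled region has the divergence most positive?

Divergence at each region's feature centre — A: about +4, B: about +2, C: about +6. Region C is most positive.

C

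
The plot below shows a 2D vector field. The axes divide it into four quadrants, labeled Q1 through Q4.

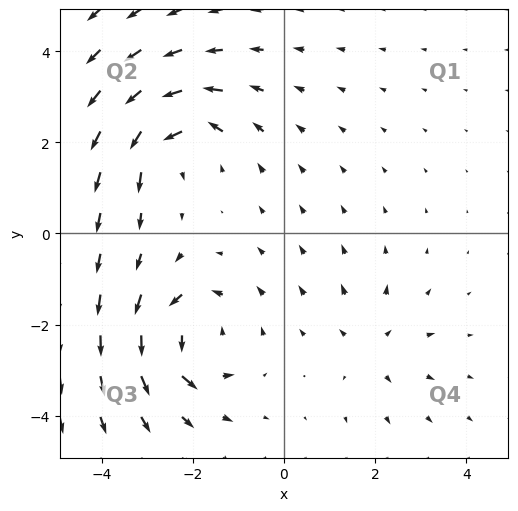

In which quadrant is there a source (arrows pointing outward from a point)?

The source sits at approximately (1.9, -2.5), which lies in quadrant Q4. The divergence there is about +3, positive as expected for a source.

Q4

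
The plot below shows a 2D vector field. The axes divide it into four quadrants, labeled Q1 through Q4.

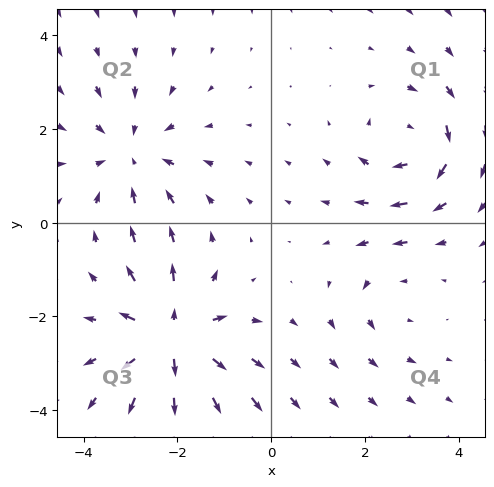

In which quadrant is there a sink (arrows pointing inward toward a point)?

Q2

The sink sits at approximately (-3.0, 1.5), which lies in quadrant Q2. The divergence there is about -3, negative as expected for a sink.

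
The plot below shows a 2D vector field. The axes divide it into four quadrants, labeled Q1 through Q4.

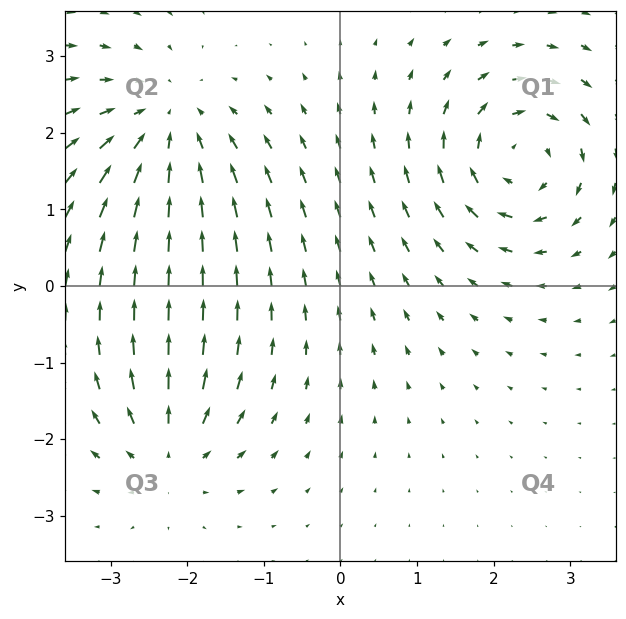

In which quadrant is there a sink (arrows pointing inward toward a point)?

Q2

The sink sits at approximately (-2.3, 2.1), which lies in quadrant Q2. The divergence there is about -4, negative as expected for a sink.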